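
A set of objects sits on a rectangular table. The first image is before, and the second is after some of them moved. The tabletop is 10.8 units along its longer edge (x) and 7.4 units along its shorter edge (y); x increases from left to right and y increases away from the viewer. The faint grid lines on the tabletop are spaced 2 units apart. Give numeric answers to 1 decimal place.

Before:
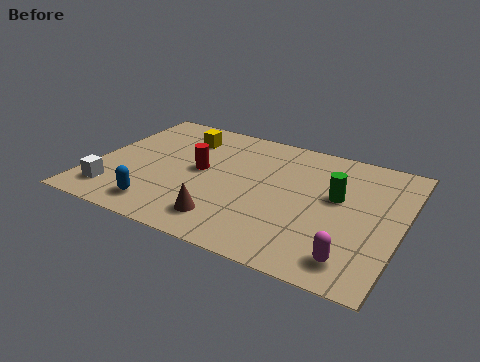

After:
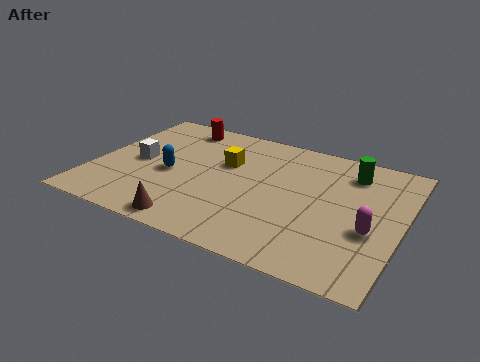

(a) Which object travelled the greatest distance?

the red cylinder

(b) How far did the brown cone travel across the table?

1.3

From (5.0, 1.4) to (3.9, 0.8), the brown cone covered √(1.1² + 0.6²) ≈ 1.3 units.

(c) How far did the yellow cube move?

2.0

The yellow cube moved from about (2.8, 5.7) to (4.5, 4.7), a distance of √(1.7² + 1.0²) ≈ 2.0.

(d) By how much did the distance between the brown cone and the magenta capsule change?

+1.9

The distance was about 4.4 in the first image and 6.3 in the second, so they moved 1.9 units further apart.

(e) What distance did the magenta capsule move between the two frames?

1.7

The magenta capsule moved from about (9.4, 1.2) to (9.8, 2.9), a distance of √(0.4² + 1.7²) ≈ 1.7.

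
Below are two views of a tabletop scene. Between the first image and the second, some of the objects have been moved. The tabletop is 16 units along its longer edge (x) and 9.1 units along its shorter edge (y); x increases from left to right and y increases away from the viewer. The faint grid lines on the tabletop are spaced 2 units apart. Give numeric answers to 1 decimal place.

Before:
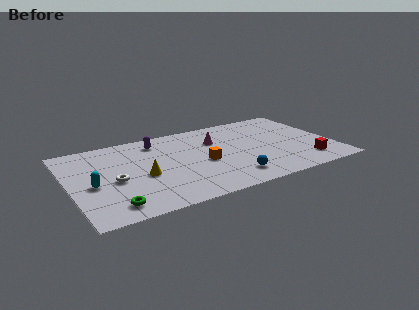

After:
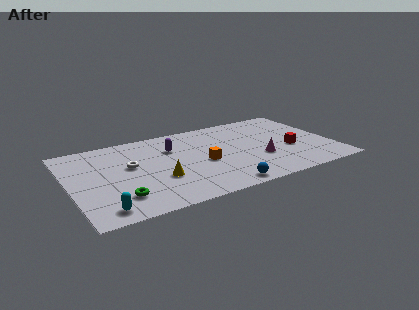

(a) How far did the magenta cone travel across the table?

3.9

The magenta cone was near (9.1, 6.3) before and (11.4, 3.2) after, so it travelled √(2.3² + 3.1²) ≈ 3.9 units.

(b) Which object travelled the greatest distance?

the magenta cone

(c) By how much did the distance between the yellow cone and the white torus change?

+0.9

Before: roughly 1.7 units apart; after: 2.6. That's 0.9 units further apart.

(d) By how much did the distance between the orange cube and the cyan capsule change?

+0.3

The distance was about 6.7 in the first image and 7.0 in the second, so they moved 0.3 units further apart.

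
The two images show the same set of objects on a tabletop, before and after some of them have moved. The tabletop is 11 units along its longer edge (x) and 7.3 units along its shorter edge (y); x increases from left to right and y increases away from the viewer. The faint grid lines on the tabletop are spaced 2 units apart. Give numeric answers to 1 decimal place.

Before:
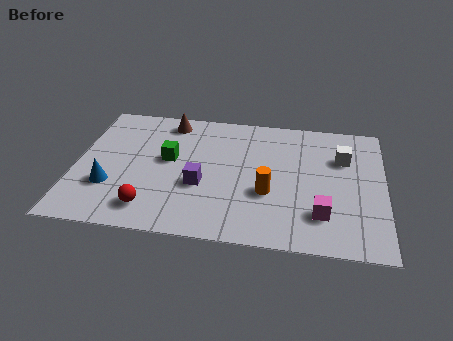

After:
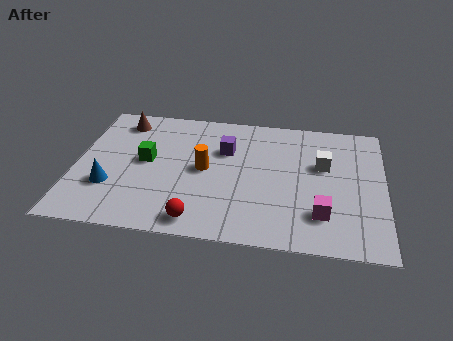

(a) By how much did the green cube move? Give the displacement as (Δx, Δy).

(-0.8, -0.2)

The green cube started near (3.3, 4.1) and ended near (2.5, 3.9).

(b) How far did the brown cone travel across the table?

1.7

From (3.2, 6.3) to (1.5, 6.1), the brown cone covered √(1.7² + 0.2²) ≈ 1.7 units.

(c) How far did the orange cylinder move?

2.5

The orange cylinder was near (6.9, 2.7) before and (4.6, 3.7) after, so it travelled √(2.3² + 1.0²) ≈ 2.5 units.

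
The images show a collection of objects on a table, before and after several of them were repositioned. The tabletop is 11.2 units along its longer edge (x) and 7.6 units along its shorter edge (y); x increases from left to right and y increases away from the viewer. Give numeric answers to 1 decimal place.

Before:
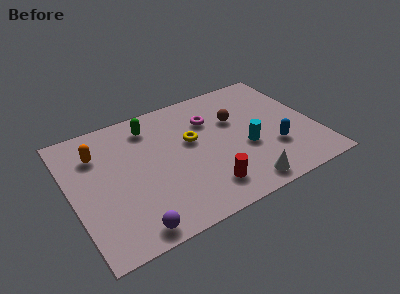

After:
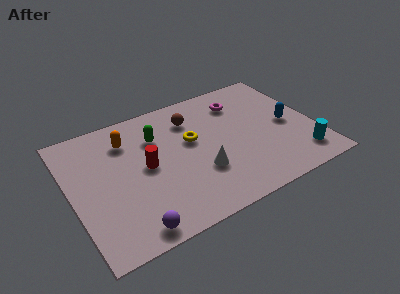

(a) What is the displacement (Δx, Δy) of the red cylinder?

(-2.4, 2.4)

From the two frames, the red cylinder sits at roughly (5.8, 1.5) before and (3.4, 3.9) after.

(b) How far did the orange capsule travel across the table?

1.4

The orange capsule moved from about (1.4, 5.6) to (2.8, 5.8), a distance of √(1.4² + 0.2²) ≈ 1.4.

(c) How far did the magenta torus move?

1.6

The magenta torus was near (6.6, 5.4) before and (8.1, 5.9) after, so it travelled √(1.5² + 0.5²) ≈ 1.6 units.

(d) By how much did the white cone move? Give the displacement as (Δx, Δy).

(-1.7, 1.6)

From the two frames, the white cone sits at roughly (7.4, 0.9) before and (5.7, 2.5) after.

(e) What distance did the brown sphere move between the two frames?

2.1

The brown sphere was near (7.7, 4.9) before and (5.8, 5.8) after, so it travelled √(1.9² + 0.9²) ≈ 2.1 units.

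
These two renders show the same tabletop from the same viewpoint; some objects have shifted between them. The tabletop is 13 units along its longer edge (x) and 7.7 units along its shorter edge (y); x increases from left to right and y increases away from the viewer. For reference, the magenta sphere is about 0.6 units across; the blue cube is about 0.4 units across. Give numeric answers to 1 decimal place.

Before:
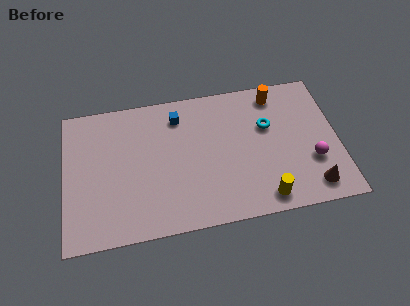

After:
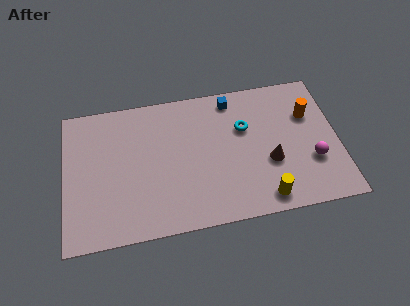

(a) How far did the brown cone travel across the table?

2.5

The brown cone moved from about (11.6, 1.2) to (9.7, 2.9), a distance of √(1.9² + 1.7²) ≈ 2.5.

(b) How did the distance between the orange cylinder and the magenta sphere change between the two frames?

-1.7

The distance was about 4.3 in the first image and 2.6 in the second, so they moved 1.7 units closer together.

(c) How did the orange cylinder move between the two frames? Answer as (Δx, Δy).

(1.5, -1.4)

From the two frames, the orange cylinder sits at roughly (10.2, 6.6) before and (11.7, 5.2) after.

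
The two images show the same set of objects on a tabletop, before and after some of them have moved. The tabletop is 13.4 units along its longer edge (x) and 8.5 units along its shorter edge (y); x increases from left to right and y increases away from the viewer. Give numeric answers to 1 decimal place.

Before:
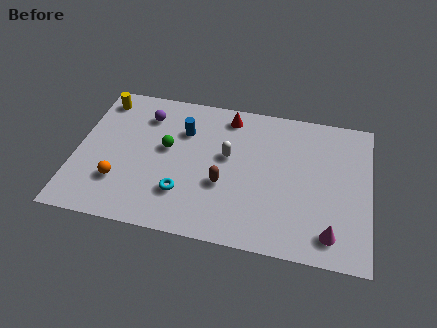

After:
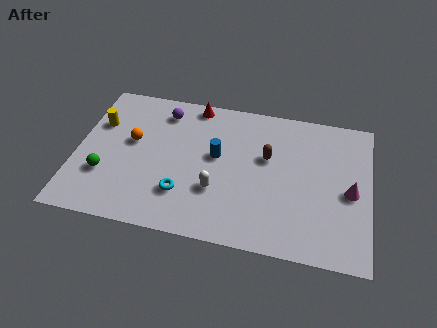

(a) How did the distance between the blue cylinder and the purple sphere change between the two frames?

+1.5

The distance was about 1.9 in the first image and 3.4 in the second, so they moved 1.5 units further apart.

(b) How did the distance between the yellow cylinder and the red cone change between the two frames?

-1.2

Before: roughly 5.9 units apart; after: 4.7. That's 1.2 units closer together.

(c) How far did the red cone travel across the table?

1.6

The red cone moved from about (6.8, 7.3) to (5.2, 7.7), a distance of √(1.6² + 0.4²) ≈ 1.6.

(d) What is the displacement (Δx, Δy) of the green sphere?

(-2.7, -2.1)

The green sphere was at about (4.1, 4.8) and moved to about (1.4, 2.7).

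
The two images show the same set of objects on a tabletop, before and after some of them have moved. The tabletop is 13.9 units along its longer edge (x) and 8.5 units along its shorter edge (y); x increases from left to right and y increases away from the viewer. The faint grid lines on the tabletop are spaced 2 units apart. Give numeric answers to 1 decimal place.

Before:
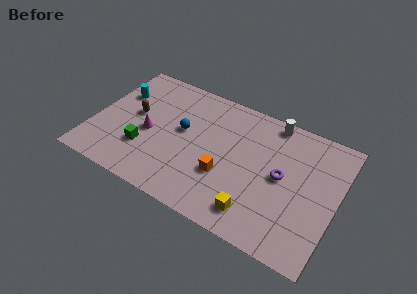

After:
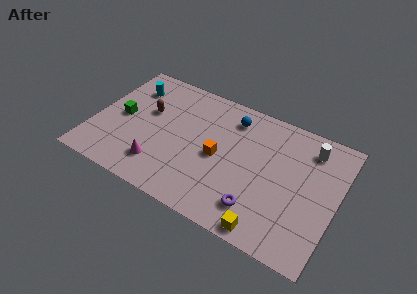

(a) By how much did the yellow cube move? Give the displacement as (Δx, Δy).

(0.8, -0.7)

The yellow cube started near (9.7, 1.5) and ended near (10.5, 0.8).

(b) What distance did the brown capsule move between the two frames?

0.9

From (2.2, 4.7) to (2.9, 5.2), the brown capsule covered √(0.7² + 0.5²) ≈ 0.9 units.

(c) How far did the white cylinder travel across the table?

2.4

The white cylinder moved from about (9.8, 7.7) to (12.1, 6.9), a distance of √(2.3² + 0.8²) ≈ 2.4.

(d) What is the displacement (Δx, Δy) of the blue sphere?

(2.6, 2.1)

The blue sphere started near (5.0, 4.8) and ended near (7.6, 6.9).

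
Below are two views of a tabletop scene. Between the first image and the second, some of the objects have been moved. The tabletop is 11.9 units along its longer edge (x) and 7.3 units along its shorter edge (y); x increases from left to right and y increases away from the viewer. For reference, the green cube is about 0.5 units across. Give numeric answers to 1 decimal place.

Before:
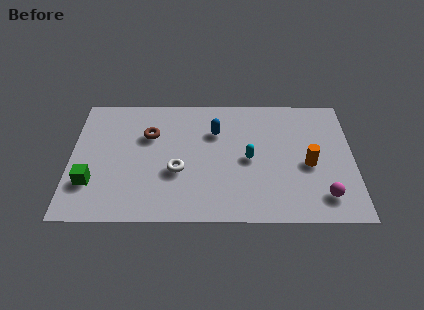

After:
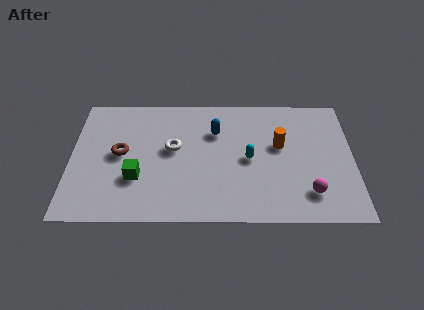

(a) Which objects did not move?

the blue capsule and the cyan capsule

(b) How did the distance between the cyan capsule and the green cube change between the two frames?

-1.9

They were about 6.7 units apart before and 4.8 after — 1.9 units closer together.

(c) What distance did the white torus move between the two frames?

1.3

The white torus was near (4.5, 2.8) before and (4.3, 4.1) after, so it travelled √(0.2² + 1.3²) ≈ 1.3 units.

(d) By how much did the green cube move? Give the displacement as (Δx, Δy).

(1.9, 0.3)

From the two frames, the green cube sits at roughly (0.9, 2.1) before and (2.8, 2.4) after.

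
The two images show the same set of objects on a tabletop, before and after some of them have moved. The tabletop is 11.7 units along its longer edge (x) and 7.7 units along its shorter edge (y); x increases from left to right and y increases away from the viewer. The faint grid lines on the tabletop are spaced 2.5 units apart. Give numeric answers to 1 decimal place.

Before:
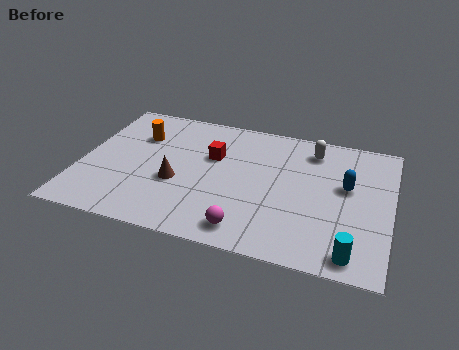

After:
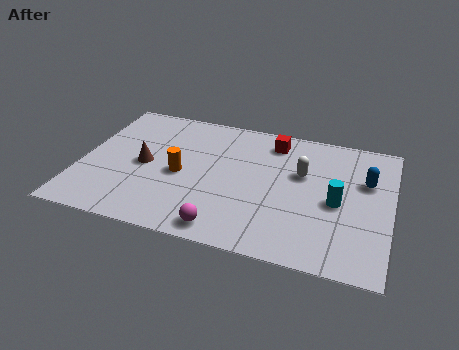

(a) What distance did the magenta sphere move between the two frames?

0.8

The magenta sphere was near (6.5, 1.1) before and (5.7, 0.9) after, so it travelled √(0.8² + 0.2²) ≈ 0.8 units.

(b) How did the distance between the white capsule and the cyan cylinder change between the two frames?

-3.8

The distance was about 5.7 in the first image and 1.9 in the second, so they moved 3.8 units closer together.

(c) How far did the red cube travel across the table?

2.7

From (4.9, 4.9) to (7.1, 6.4), the red cube covered √(2.2² + 1.5²) ≈ 2.7 units.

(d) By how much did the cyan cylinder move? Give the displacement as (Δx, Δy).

(-0.7, 2.6)

From the two frames, the cyan cylinder sits at roughly (10.4, 0.9) before and (9.7, 3.5) after.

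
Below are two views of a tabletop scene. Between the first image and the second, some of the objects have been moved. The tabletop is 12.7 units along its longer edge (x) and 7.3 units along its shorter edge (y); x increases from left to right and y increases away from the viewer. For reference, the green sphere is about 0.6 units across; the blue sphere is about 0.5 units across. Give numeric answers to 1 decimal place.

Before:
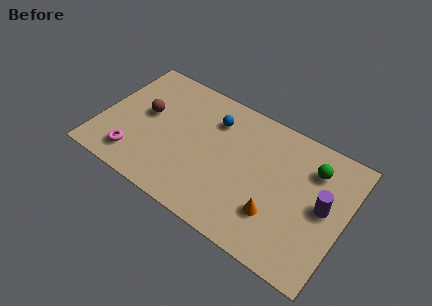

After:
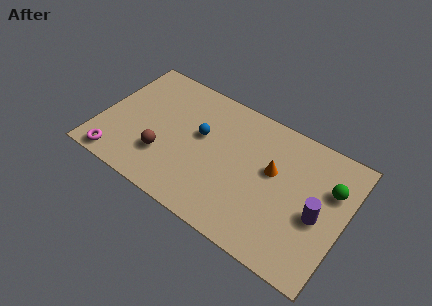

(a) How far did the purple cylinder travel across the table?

0.6

The purple cylinder was near (11.6, 3.8) before and (11.4, 3.2) after, so it travelled √(0.2² + 0.6²) ≈ 0.6 units.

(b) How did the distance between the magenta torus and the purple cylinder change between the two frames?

+0.6

They were about 9.8 units apart before and 10.4 after — 0.6 units further apart.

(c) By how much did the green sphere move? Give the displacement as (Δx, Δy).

(1.0, -0.6)

From the two frames, the green sphere sits at roughly (10.8, 5.5) before and (11.8, 4.9) after.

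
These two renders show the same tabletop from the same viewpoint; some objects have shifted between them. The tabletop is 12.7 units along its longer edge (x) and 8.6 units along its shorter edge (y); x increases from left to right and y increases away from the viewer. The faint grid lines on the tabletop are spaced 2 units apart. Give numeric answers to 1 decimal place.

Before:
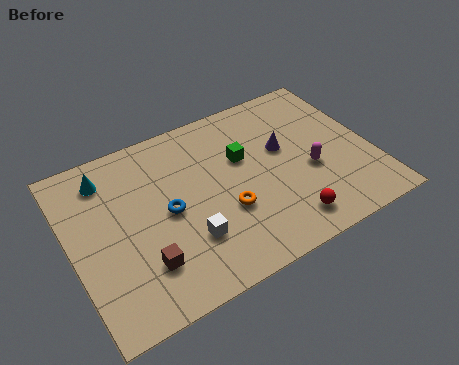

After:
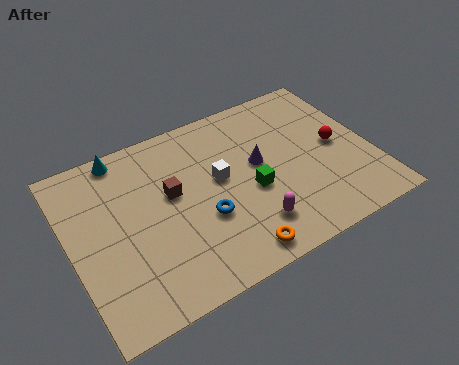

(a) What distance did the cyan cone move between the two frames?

1.1

The cyan cone was near (1.8, 7.0) before and (2.6, 7.8) after, so it travelled √(0.8² + 0.8²) ≈ 1.1 units.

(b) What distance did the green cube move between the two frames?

1.8

The green cube was near (7.4, 5.4) before and (7.5, 3.6) after, so it travelled √(0.1² + 1.8²) ≈ 1.8 units.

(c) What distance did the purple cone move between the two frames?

1.1

The purple cone was near (9.1, 5.1) before and (8.0, 4.8) after, so it travelled √(1.1² + 0.3²) ≈ 1.1 units.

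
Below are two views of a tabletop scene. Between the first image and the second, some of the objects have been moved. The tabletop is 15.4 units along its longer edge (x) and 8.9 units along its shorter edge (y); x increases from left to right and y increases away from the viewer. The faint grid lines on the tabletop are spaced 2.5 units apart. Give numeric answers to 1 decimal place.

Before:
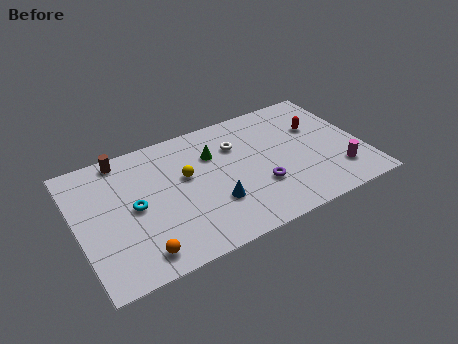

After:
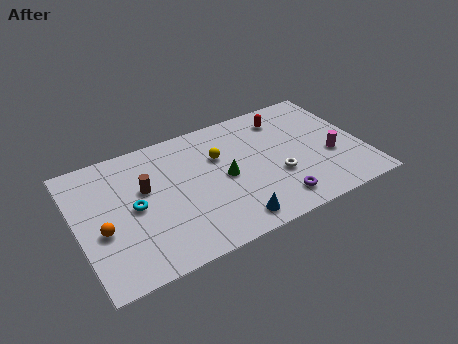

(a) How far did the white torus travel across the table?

3.6

The white torus was near (8.8, 6.3) before and (10.6, 3.2) after, so it travelled √(1.8² + 3.1²) ≈ 3.6 units.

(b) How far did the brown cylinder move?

2.8

The brown cylinder was near (2.8, 8.0) before and (3.7, 5.4) after, so it travelled √(0.9² + 2.6²) ≈ 2.8 units.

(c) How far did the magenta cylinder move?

1.3

From (13.8, 2.1) to (13.6, 3.4), the magenta cylinder covered √(0.2² + 1.3²) ≈ 1.3 units.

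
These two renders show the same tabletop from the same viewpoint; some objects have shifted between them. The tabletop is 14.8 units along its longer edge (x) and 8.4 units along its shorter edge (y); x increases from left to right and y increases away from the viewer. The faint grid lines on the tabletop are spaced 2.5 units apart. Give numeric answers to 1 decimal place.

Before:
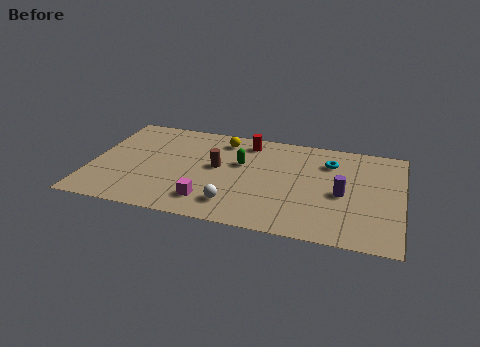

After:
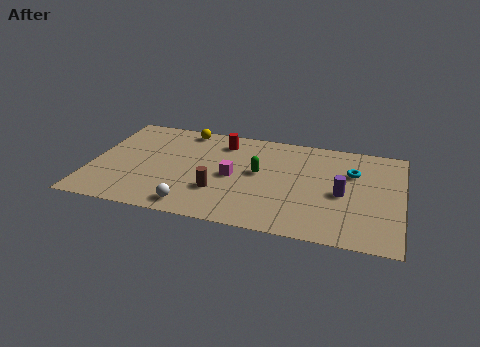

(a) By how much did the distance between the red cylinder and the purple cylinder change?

+0.9

They were about 5.7 units apart before and 6.6 after — 0.9 units further apart.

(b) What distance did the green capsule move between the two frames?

1.1

From (7.1, 5.2) to (8.0, 4.6), the green capsule covered √(0.9² + 0.6²) ≈ 1.1 units.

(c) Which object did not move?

the purple cylinder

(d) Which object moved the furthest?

the magenta cube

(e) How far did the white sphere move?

2.0

The white sphere was near (7.0, 1.7) before and (5.1, 1.1) after, so it travelled √(1.9² + 0.6²) ≈ 2.0 units.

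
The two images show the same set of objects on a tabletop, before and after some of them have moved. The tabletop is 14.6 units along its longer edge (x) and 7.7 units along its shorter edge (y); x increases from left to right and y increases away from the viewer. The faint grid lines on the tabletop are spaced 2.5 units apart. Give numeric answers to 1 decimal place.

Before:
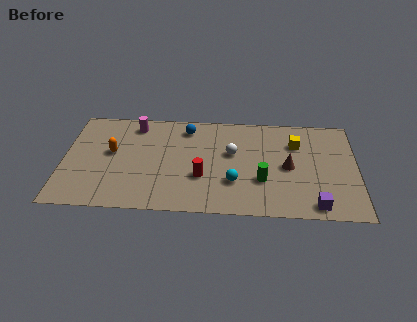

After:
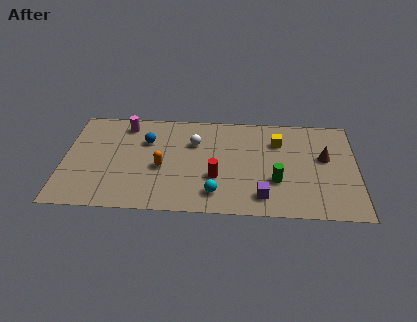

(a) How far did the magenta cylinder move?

0.5

The magenta cylinder moved from about (3.5, 6.5) to (3.0, 6.5), a distance of √(0.5² + 0.0²) ≈ 0.5.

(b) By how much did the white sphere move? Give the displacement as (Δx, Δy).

(-1.9, 0.7)

The white sphere started near (8.4, 4.6) and ended near (6.5, 5.3).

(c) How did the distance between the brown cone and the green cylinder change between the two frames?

+1.4

They were about 1.7 units apart before and 3.1 after — 1.4 units further apart.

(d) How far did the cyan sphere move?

1.3

The cyan sphere moved from about (8.5, 2.4) to (7.6, 1.5), a distance of √(0.9² + 0.9²) ≈ 1.3.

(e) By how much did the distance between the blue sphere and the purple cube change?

-1.4

They were about 8.4 units apart before and 7.0 after — 1.4 units closer together.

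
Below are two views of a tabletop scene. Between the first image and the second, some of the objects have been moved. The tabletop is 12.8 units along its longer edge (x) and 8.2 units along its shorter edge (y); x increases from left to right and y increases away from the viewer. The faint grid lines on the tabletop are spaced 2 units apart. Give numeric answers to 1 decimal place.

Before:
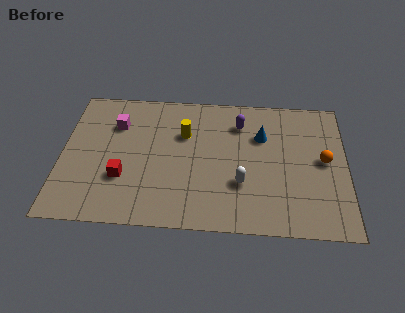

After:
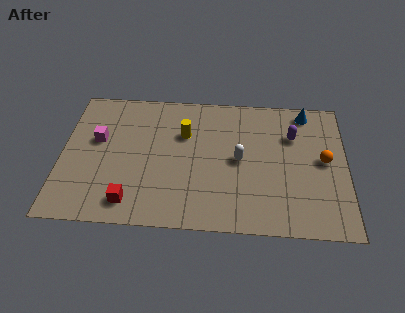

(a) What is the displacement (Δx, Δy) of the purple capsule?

(2.4, -0.6)

The purple capsule was at about (8.0, 6.3) and moved to about (10.4, 5.7).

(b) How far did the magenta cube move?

1.3

From (2.4, 5.9) to (1.6, 4.9), the magenta cube covered √(0.8² + 1.0²) ≈ 1.3 units.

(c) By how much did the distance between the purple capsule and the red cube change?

+2.1

Before: roughly 6.3 units apart; after: 8.4. That's 2.1 units further apart.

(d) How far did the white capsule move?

1.4

The white capsule was near (8.1, 2.7) before and (8.0, 4.1) after, so it travelled √(0.1² + 1.4²) ≈ 1.4 units.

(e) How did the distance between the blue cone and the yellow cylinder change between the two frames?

+2.3

The distance was about 3.5 in the first image and 5.8 in the second, so they moved 2.3 units further apart.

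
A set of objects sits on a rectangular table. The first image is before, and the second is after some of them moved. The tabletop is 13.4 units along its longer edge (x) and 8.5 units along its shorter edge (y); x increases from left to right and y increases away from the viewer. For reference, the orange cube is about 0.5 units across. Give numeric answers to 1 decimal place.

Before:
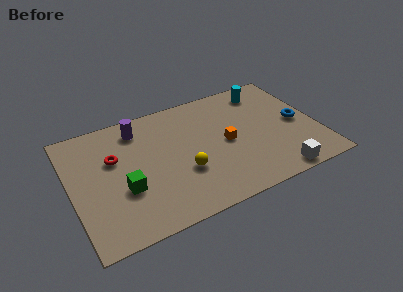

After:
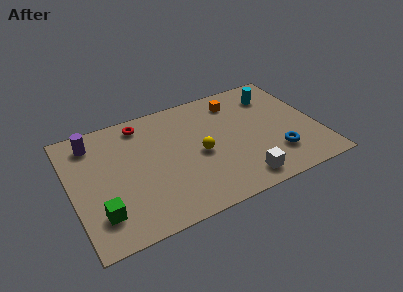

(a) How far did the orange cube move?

2.9

The orange cube was near (8.4, 4.1) before and (9.3, 6.9) after, so it travelled √(0.9² + 2.8²) ≈ 2.9 units.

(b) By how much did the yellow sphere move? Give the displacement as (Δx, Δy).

(1.0, 0.9)

The yellow sphere started near (5.9, 3.0) and ended near (6.9, 3.9).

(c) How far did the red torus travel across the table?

2.5

The red torus moved from about (2.4, 5.4) to (4.1, 7.3), a distance of √(1.7² + 1.9²) ≈ 2.5.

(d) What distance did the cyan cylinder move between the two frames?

0.6

From (11.0, 7.1) to (11.4, 6.6), the cyan cylinder covered √(0.4² + 0.5²) ≈ 0.6 units.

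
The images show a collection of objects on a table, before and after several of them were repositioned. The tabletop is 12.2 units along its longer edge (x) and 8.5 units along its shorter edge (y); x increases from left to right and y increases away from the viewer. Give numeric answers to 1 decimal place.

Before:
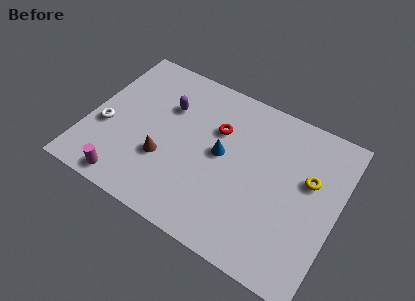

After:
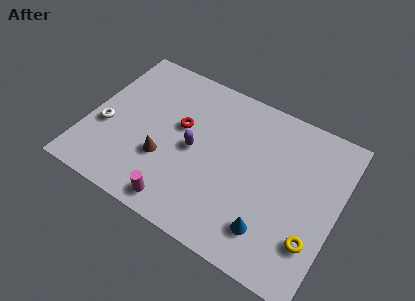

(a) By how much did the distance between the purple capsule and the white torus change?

+0.7

Before: roughly 3.7 units apart; after: 4.4. That's 0.7 units further apart.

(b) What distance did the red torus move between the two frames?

1.8

From (6.1, 5.7) to (4.4, 5.0), the red torus covered √(1.7² + 0.7²) ≈ 1.8 units.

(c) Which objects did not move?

the brown cone and the white torus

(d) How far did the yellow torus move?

3.0

The yellow torus was near (10.7, 5.2) before and (11.3, 2.3) after, so it travelled √(0.6² + 2.9²) ≈ 3.0 units.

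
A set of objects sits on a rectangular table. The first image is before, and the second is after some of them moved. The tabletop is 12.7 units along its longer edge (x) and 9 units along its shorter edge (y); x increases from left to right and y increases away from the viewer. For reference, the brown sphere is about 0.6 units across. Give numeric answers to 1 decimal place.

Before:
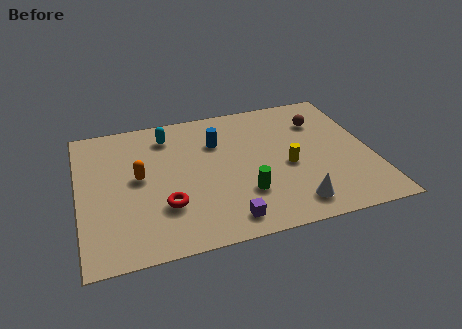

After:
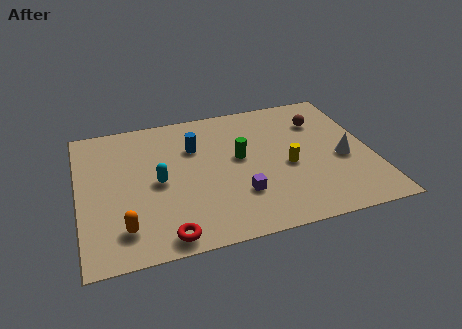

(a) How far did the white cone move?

3.4

The white cone moved from about (9.0, 1.4) to (11.4, 3.8), a distance of √(2.4² + 2.4²) ≈ 3.4.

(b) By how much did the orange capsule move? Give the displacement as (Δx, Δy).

(-0.8, -3.0)

From the two frames, the orange capsule sits at roughly (2.6, 4.8) before and (1.8, 1.8) after.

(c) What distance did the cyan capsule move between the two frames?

3.1

The cyan capsule moved from about (4.0, 7.3) to (3.4, 4.3), a distance of √(0.6² + 3.0²) ≈ 3.1.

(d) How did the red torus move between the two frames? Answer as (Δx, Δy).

(-0.1, -1.8)

From the two frames, the red torus sits at roughly (3.6, 2.7) before and (3.5, 0.9) after.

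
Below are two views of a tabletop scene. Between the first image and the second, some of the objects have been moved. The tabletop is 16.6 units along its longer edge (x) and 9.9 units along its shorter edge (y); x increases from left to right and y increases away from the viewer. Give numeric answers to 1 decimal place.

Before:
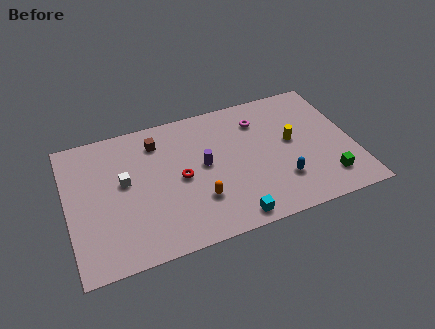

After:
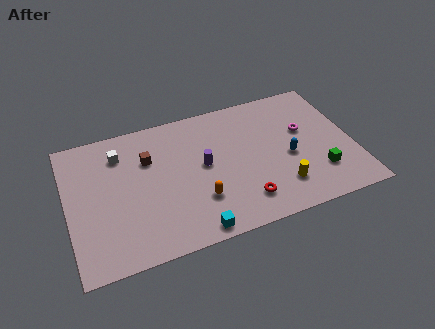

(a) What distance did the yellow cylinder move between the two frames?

3.3

The yellow cylinder moved from about (13.1, 5.4) to (12.1, 2.3), a distance of √(1.0² + 3.1²) ≈ 3.3.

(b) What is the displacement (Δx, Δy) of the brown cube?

(-0.6, -1.1)

From the two frames, the brown cube sits at roughly (5.4, 7.9) before and (4.8, 6.8) after.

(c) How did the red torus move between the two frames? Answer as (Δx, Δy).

(3.4, -2.8)

From the two frames, the red torus sits at roughly (6.5, 4.8) before and (9.9, 2.0) after.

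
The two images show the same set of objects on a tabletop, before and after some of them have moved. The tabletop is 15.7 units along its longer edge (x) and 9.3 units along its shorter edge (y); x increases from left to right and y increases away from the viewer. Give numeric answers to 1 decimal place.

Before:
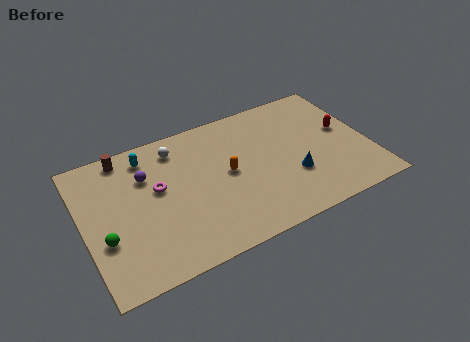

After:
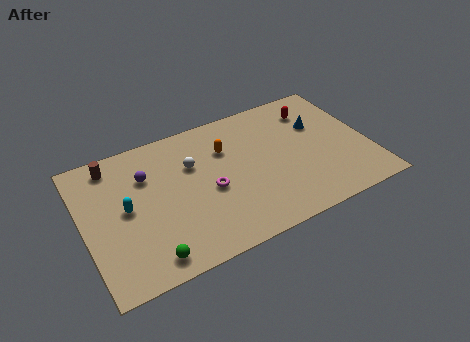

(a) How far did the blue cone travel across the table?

3.6

From (11.3, 3.1) to (13.2, 6.1), the blue cone covered √(1.9² + 3.0²) ≈ 3.6 units.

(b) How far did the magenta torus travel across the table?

3.0

The magenta torus was near (4.1, 5.4) before and (6.8, 4.1) after, so it travelled √(2.7² + 1.3²) ≈ 3.0 units.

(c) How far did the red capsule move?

2.5

The red capsule moved from about (14.5, 5.2) to (13.1, 7.3), a distance of √(1.4² + 2.1²) ≈ 2.5.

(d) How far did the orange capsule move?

1.7

The orange capsule was near (7.9, 4.8) before and (8.0, 6.5) after, so it travelled √(0.1² + 1.7²) ≈ 1.7 units.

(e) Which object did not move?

the purple sphere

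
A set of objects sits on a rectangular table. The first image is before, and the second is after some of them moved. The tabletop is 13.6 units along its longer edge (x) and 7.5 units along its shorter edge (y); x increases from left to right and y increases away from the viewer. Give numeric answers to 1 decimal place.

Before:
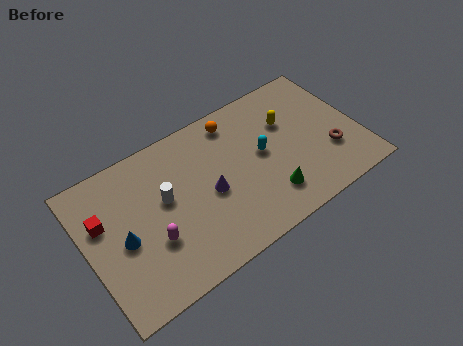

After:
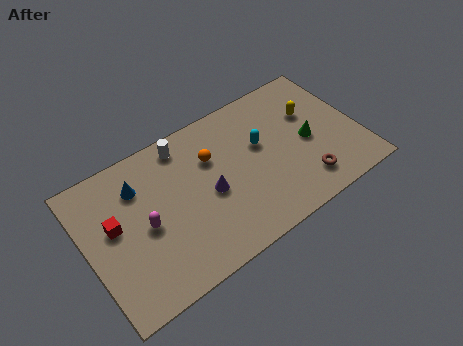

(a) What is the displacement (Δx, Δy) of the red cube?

(0.5, -0.5)

The red cube started near (0.9, 4.8) and ended near (1.4, 4.3).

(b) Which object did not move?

the purple cone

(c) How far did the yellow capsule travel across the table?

1.2

From (10.3, 5.0) to (11.5, 4.9), the yellow capsule covered √(1.2² + 0.1²) ≈ 1.2 units.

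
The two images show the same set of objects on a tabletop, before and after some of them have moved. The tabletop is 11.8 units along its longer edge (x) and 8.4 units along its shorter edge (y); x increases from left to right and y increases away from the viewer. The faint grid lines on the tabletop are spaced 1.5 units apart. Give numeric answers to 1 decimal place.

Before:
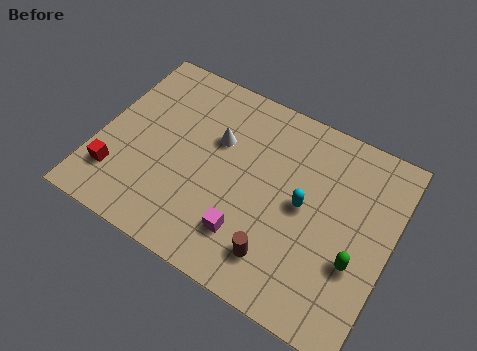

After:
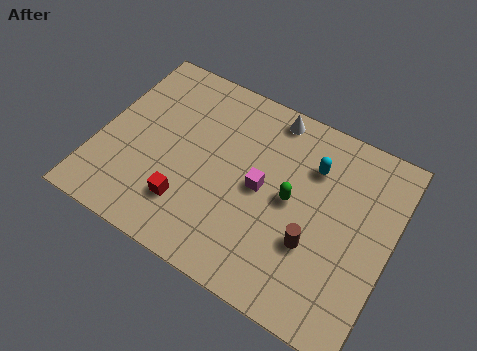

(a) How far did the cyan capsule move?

1.8

From (8.3, 4.3) to (8.4, 6.1), the cyan capsule covered √(0.1² + 1.8²) ≈ 1.8 units.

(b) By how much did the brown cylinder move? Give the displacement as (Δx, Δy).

(1.2, 1.2)

The brown cylinder started near (7.7, 1.7) and ended near (8.9, 2.9).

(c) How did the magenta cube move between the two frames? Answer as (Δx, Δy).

(0.2, 2.2)

The magenta cube was at about (6.4, 2.0) and moved to about (6.6, 4.2).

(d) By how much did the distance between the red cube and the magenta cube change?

-2.0

Before: roughly 5.4 units apart; after: 3.4. That's 2.0 units closer together.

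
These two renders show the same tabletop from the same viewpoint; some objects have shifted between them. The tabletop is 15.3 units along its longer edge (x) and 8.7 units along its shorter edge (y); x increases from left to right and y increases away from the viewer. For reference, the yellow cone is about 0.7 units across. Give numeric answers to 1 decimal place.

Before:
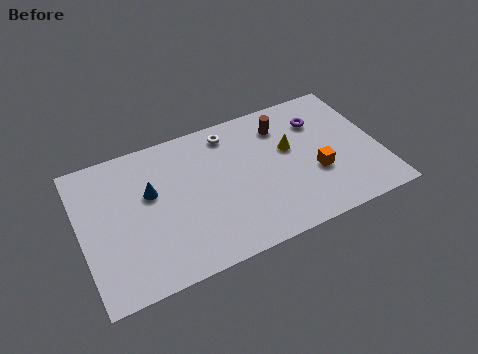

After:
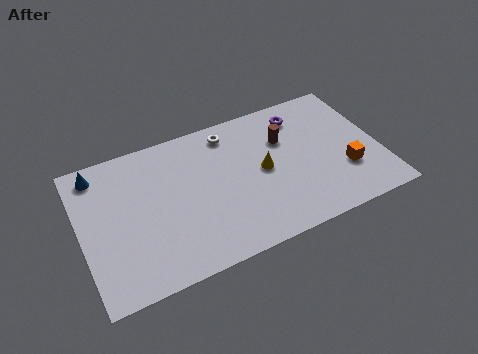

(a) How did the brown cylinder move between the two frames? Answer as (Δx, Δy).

(0.0, -0.9)

From the two frames, the brown cylinder sits at roughly (10.6, 6.8) before and (10.6, 5.9) after.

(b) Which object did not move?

the white torus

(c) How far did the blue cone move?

3.3

The blue cone moved from about (3.6, 5.3) to (1.1, 7.5), a distance of √(2.5² + 2.2²) ≈ 3.3.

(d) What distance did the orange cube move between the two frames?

1.6

The orange cube was near (11.9, 3.2) before and (13.4, 2.8) after, so it travelled √(1.5² + 0.4²) ≈ 1.6 units.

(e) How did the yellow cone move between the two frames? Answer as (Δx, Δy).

(-1.5, -0.8)

From the two frames, the yellow cone sits at roughly (10.8, 5.2) before and (9.3, 4.4) after.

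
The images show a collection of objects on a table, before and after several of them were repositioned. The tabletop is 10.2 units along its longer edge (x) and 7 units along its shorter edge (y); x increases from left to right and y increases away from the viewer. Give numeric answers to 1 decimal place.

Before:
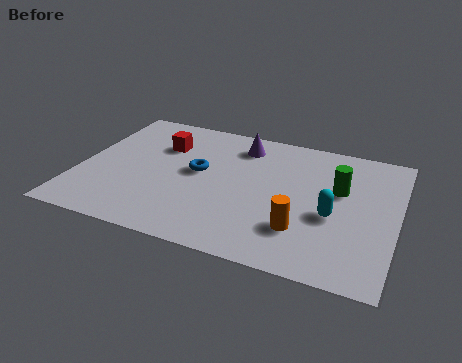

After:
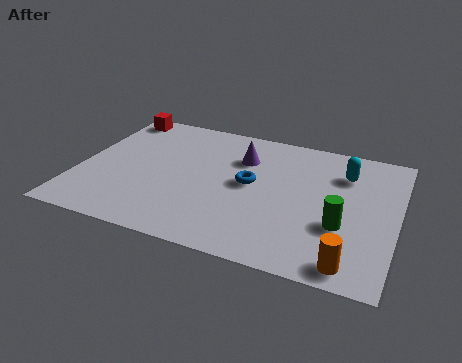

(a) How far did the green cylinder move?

1.8

From (8.3, 4.3) to (8.5, 2.5), the green cylinder covered √(0.2² + 1.8²) ≈ 1.8 units.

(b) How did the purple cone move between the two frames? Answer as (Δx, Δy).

(0.1, -0.7)

From the two frames, the purple cone sits at roughly (5.0, 5.7) before and (5.1, 5.0) after.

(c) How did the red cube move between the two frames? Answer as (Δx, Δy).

(-1.7, 1.3)

The red cube was at about (2.5, 4.9) and moved to about (0.8, 6.2).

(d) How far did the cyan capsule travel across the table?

2.3

The cyan capsule moved from about (8.2, 2.9) to (8.4, 5.2), a distance of √(0.2² + 2.3²) ≈ 2.3.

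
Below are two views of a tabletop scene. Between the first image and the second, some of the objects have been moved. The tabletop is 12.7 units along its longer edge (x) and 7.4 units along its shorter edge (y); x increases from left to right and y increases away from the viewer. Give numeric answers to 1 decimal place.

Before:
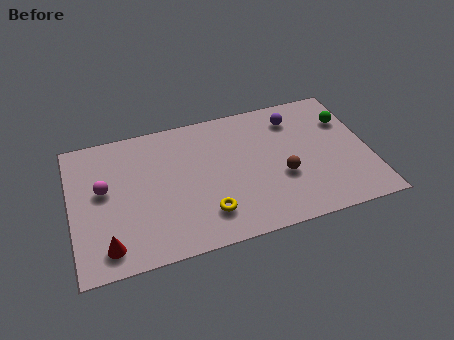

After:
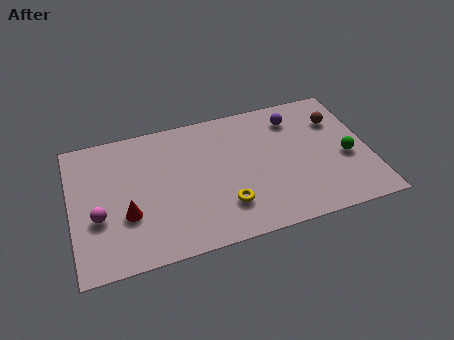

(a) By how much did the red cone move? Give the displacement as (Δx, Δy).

(0.9, 1.4)

The red cone started near (1.4, 1.2) and ended near (2.3, 2.6).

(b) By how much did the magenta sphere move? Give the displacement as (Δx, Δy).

(-0.3, -1.4)

From the two frames, the magenta sphere sits at roughly (1.4, 4.2) before and (1.1, 2.8) after.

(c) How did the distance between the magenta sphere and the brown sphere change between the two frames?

+3.1

The distance was about 7.6 in the first image and 10.7 in the second, so they moved 3.1 units further apart.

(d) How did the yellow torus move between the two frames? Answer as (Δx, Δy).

(0.8, 0.2)

The yellow torus was at about (5.6, 1.7) and moved to about (6.4, 1.9).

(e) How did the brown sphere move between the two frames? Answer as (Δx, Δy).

(2.6, 2.5)

From the two frames, the brown sphere sits at roughly (8.9, 2.8) before and (11.5, 5.3) after.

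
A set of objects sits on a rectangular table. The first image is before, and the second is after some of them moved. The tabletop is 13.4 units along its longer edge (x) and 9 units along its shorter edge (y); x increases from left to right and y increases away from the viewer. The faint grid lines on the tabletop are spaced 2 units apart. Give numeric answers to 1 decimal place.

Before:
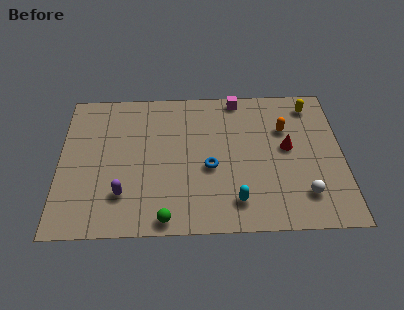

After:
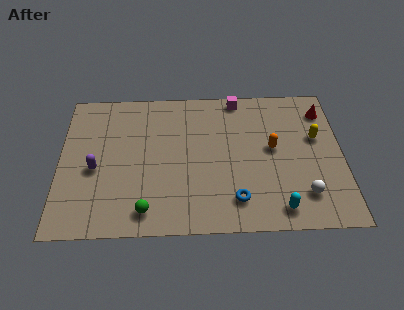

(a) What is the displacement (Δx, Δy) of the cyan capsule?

(2.0, -0.5)

From the two frames, the cyan capsule sits at roughly (8.3, 1.7) before and (10.3, 1.2) after.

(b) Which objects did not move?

the magenta cube and the white sphere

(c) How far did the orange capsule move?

1.3

The orange capsule moved from about (10.7, 6.1) to (10.1, 4.9), a distance of √(0.6² + 1.2²) ≈ 1.3.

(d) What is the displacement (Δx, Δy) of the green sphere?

(-0.9, 0.5)

The green sphere started near (5.0, 0.8) and ended near (4.1, 1.3).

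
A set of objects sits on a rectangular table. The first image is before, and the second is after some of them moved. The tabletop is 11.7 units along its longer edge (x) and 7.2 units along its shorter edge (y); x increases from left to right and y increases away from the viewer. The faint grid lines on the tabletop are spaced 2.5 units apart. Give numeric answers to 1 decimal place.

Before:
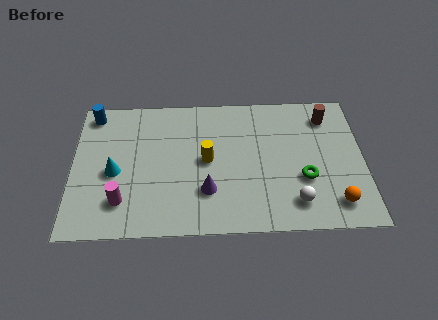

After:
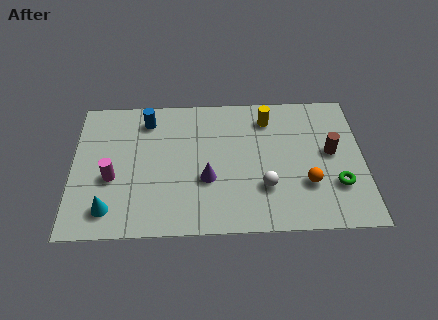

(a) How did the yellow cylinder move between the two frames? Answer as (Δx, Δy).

(2.5, 2.1)

The yellow cylinder was at about (5.4, 3.7) and moved to about (7.9, 5.8).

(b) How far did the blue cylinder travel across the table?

2.2

The blue cylinder was near (0.8, 6.3) before and (3.0, 5.9) after, so it travelled √(2.2² + 0.4²) ≈ 2.2 units.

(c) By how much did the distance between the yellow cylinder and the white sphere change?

-0.6

They were about 4.2 units apart before and 3.6 after — 0.6 units closer together.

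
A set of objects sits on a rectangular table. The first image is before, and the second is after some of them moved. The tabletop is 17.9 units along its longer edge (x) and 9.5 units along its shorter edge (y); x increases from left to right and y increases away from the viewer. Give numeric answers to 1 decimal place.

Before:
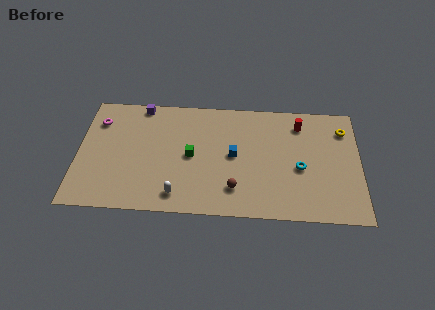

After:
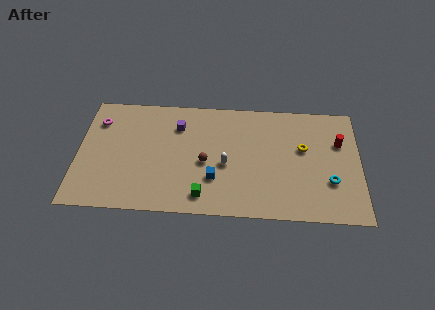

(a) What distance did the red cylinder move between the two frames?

2.9

The red cylinder moved from about (14.1, 7.7) to (16.6, 6.3), a distance of √(2.5² + 1.4²) ≈ 2.9.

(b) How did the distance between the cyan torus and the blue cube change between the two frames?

+3.0

Before: roughly 4.3 units apart; after: 7.3. That's 3.0 units further apart.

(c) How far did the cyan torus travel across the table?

2.1

The cyan torus was near (14.1, 4.1) before and (16.0, 3.1) after, so it travelled √(1.9² + 1.0²) ≈ 2.1 units.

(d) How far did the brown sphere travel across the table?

2.8

The brown sphere was near (10.0, 2.2) before and (8.1, 4.2) after, so it travelled √(1.9² + 2.0²) ≈ 2.8 units.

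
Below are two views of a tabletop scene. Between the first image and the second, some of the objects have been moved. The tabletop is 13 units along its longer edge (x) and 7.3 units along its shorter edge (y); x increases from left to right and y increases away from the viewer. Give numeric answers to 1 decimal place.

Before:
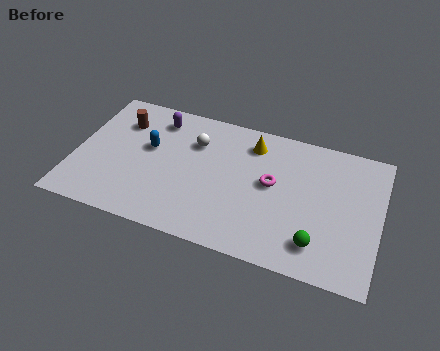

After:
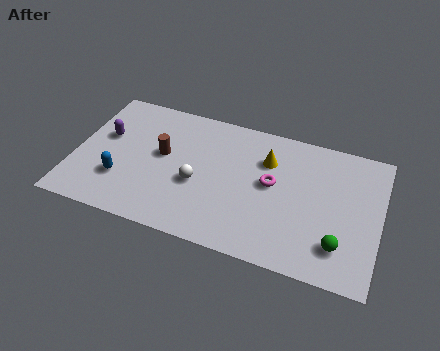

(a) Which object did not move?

the magenta torus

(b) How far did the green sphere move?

0.9

The green sphere moved from about (10.5, 1.5) to (11.4, 1.7), a distance of √(0.9² + 0.2²) ≈ 0.9.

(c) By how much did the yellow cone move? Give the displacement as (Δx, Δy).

(0.7, -0.7)

The yellow cone was at about (7.4, 5.9) and moved to about (8.1, 5.2).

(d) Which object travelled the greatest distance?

the purple capsule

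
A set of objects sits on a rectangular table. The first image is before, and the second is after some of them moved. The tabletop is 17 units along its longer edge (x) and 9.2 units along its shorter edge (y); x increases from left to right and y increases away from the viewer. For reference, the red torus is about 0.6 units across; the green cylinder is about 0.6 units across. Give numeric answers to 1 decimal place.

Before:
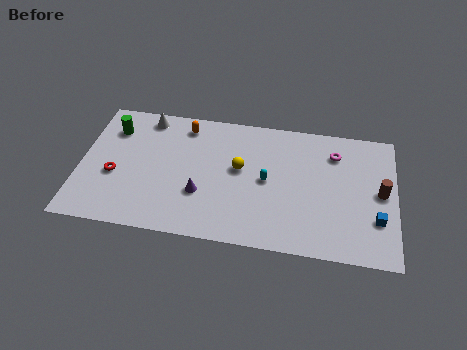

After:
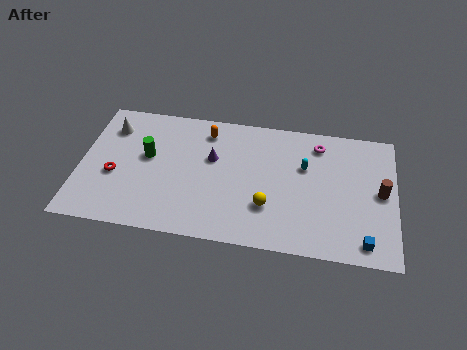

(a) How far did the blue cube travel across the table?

1.7

The blue cube was near (16.0, 2.8) before and (15.4, 1.2) after, so it travelled √(0.6² + 1.6²) ≈ 1.7 units.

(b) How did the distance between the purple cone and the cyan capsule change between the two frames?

+1.2

Before: roughly 3.8 units apart; after: 5.0. That's 1.2 units further apart.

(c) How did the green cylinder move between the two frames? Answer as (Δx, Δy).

(2.0, -1.7)

From the two frames, the green cylinder sits at roughly (1.6, 7.0) before and (3.6, 5.3) after.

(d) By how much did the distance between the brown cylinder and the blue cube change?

+1.7

The distance was about 1.9 in the first image and 3.6 in the second, so they moved 1.7 units further apart.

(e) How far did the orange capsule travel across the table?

1.2

From (5.5, 7.8) to (6.7, 7.6), the orange capsule covered √(1.2² + 0.2²) ≈ 1.2 units.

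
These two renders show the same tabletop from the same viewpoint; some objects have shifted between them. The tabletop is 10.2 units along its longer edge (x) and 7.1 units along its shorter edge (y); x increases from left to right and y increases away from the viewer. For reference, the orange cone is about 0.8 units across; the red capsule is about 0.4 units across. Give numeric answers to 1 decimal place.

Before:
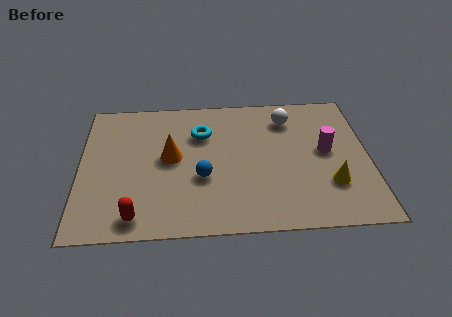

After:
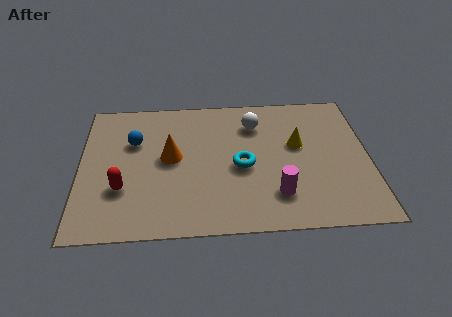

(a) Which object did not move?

the orange cone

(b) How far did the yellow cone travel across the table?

2.4

The yellow cone was near (8.8, 2.1) before and (7.7, 4.2) after, so it travelled √(1.1² + 2.1²) ≈ 2.4 units.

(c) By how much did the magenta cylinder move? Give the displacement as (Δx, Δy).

(-1.8, -2.1)

The magenta cylinder was at about (8.7, 3.8) and moved to about (6.9, 1.7).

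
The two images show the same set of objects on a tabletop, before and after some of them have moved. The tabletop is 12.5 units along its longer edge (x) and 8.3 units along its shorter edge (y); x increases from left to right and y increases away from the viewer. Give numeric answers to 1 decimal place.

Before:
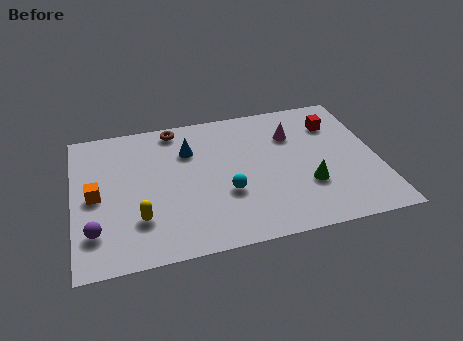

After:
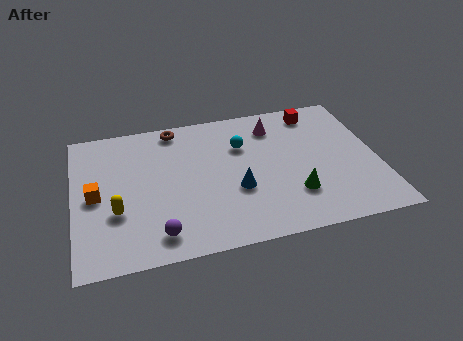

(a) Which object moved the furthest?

the blue cone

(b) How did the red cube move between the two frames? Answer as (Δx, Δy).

(-0.7, 0.9)

From the two frames, the red cube sits at roughly (10.9, 6.2) before and (10.2, 7.1) after.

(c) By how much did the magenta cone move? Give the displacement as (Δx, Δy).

(-0.7, 0.7)

From the two frames, the magenta cone sits at roughly (9.1, 5.9) before and (8.4, 6.6) after.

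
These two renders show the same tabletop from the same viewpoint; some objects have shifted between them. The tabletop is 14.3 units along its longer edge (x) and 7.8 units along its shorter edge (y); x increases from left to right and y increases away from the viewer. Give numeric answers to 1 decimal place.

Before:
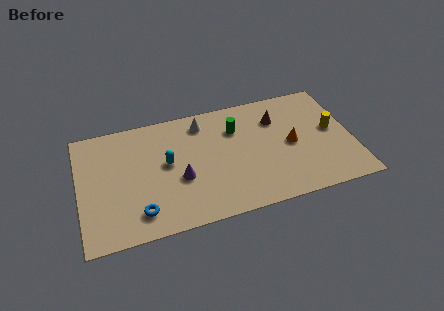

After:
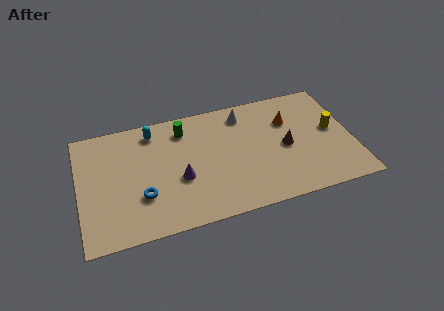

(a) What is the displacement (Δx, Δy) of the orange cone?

(0.0, 1.6)

From the two frames, the orange cone sits at roughly (11.1, 3.8) before and (11.1, 5.4) after.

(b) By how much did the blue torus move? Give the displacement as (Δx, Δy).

(0.2, 1.0)

From the two frames, the blue torus sits at roughly (3.0, 1.5) before and (3.2, 2.5) after.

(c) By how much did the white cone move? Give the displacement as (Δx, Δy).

(2.2, 0.0)

From the two frames, the white cone sits at roughly (6.6, 6.5) before and (8.8, 6.5) after.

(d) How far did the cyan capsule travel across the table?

2.4

From (4.6, 4.3) to (4.0, 6.6), the cyan capsule covered √(0.6² + 2.3²) ≈ 2.4 units.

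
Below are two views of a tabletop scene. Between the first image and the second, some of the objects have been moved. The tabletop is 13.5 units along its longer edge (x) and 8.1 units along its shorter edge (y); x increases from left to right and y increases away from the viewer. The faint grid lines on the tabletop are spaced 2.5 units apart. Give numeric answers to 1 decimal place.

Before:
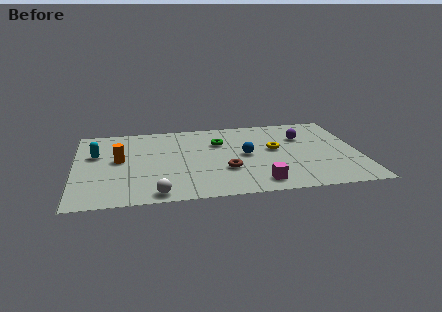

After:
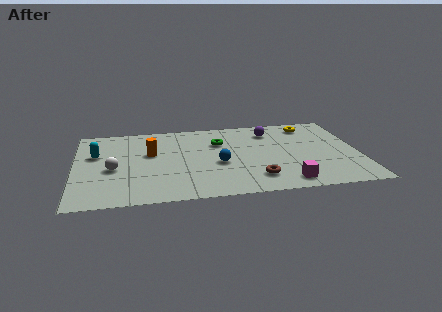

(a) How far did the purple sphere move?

1.7

The purple sphere moved from about (10.9, 5.6) to (9.4, 6.4), a distance of √(1.5² + 0.8²) ≈ 1.7.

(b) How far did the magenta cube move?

1.3

The magenta cube was near (8.6, 1.2) before and (9.9, 1.1) after, so it travelled √(1.3² + 0.1²) ≈ 1.3 units.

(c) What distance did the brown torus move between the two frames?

1.7

From (7.1, 2.7) to (8.5, 1.7), the brown torus covered √(1.4² + 1.0²) ≈ 1.7 units.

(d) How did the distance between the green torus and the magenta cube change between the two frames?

+0.7

Before: roughly 4.7 units apart; after: 5.4. That's 0.7 units further apart.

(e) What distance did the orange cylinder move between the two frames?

1.6

The orange cylinder was near (2.1, 4.4) before and (3.6, 4.9) after, so it travelled √(1.5² + 0.5²) ≈ 1.6 units.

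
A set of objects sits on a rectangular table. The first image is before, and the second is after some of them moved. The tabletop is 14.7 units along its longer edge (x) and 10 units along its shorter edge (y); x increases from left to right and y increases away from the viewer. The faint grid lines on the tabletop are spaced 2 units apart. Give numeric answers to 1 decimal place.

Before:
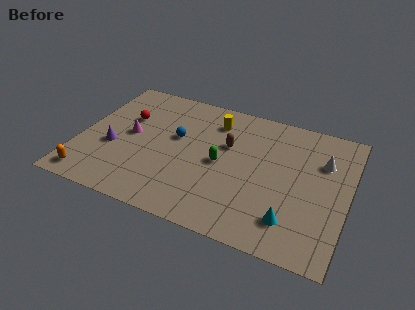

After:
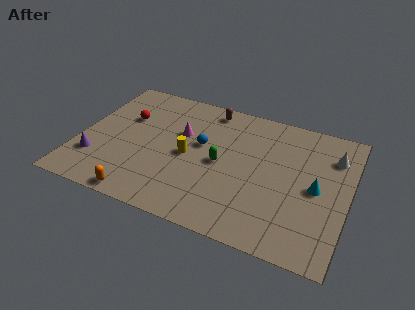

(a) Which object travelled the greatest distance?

the yellow cylinder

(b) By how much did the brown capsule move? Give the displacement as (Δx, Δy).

(-1.3, 2.5)

The brown capsule was at about (8.0, 6.3) and moved to about (6.7, 8.8).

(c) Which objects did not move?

the red sphere and the green capsule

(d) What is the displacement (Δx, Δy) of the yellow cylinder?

(-1.1, -3.2)

From the two frames, the yellow cylinder sits at roughly (7.1, 7.9) before and (6.0, 4.7) after.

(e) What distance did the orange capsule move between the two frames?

2.9

From (1.0, 1.2) to (3.9, 0.8), the orange capsule covered √(2.9² + 0.4²) ≈ 2.9 units.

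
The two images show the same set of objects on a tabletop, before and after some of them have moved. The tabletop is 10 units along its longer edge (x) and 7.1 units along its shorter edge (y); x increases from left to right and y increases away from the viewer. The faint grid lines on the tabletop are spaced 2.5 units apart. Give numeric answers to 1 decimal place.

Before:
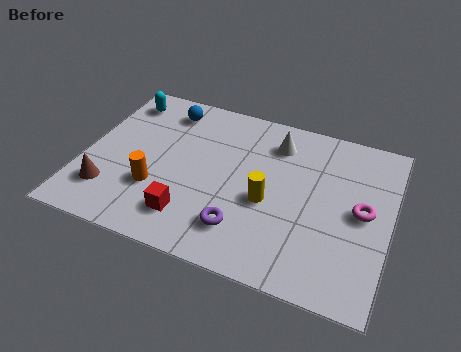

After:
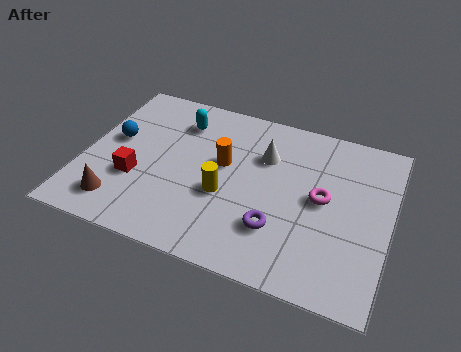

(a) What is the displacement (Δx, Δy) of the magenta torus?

(-1.3, 0.1)

The magenta torus started near (9.1, 3.6) and ended near (7.8, 3.7).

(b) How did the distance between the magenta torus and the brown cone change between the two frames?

-1.5

The distance was about 8.3 in the first image and 6.8 in the second, so they moved 1.5 units closer together.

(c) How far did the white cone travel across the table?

0.8

From (6.1, 5.6) to (5.8, 4.9), the white cone covered √(0.3² + 0.7²) ≈ 0.8 units.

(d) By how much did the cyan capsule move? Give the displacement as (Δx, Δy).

(2.0, -0.4)

From the two frames, the cyan capsule sits at roughly (0.9, 5.9) before and (2.9, 5.5) after.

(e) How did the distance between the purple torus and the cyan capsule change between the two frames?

-1.2

Before: roughly 6.2 units apart; after: 5.0. That's 1.2 units closer together.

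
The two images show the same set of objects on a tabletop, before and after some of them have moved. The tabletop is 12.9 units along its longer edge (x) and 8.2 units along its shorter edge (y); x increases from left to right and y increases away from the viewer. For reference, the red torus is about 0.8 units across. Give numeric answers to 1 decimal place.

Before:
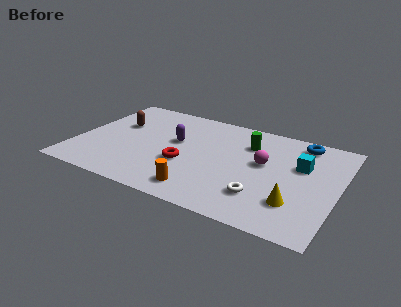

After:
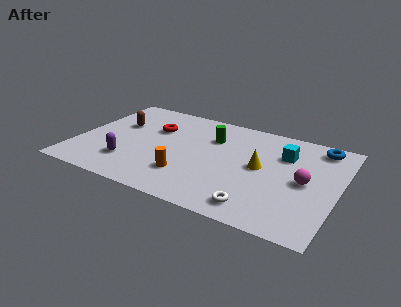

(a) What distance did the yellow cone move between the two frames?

2.8

The yellow cone was near (11.0, 2.2) before and (9.1, 4.3) after, so it travelled √(1.9² + 2.1²) ≈ 2.8 units.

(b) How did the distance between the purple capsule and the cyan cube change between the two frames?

+2.0

Before: roughly 6.2 units apart; after: 8.2. That's 2.0 units further apart.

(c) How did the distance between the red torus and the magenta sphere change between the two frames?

+3.8

The distance was about 4.0 in the first image and 7.8 in the second, so they moved 3.8 units further apart.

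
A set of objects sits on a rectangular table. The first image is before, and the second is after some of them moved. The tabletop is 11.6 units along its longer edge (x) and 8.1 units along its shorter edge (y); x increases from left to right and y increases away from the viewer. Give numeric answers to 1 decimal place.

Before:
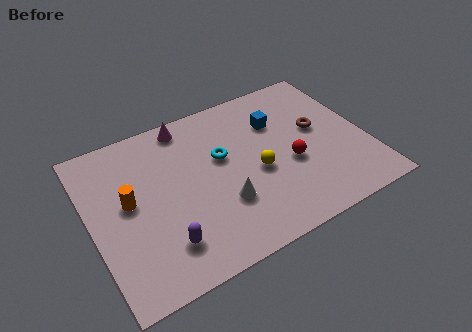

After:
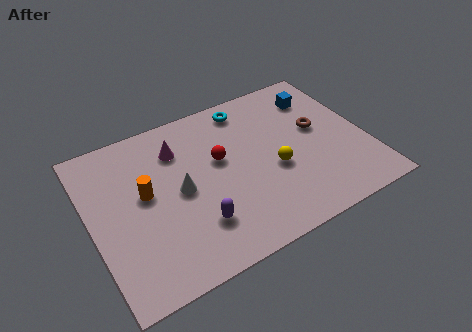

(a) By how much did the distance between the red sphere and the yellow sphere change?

+1.2

The distance was about 1.4 in the first image and 2.6 in the second, so they moved 1.2 units further apart.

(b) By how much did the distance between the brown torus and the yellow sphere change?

-0.5

Before: roughly 3.0 units apart; after: 2.5. That's 0.5 units closer together.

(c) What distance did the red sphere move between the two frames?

3.2

The red sphere moved from about (8.3, 3.3) to (5.5, 4.8), a distance of √(2.8² + 1.5²) ≈ 3.2.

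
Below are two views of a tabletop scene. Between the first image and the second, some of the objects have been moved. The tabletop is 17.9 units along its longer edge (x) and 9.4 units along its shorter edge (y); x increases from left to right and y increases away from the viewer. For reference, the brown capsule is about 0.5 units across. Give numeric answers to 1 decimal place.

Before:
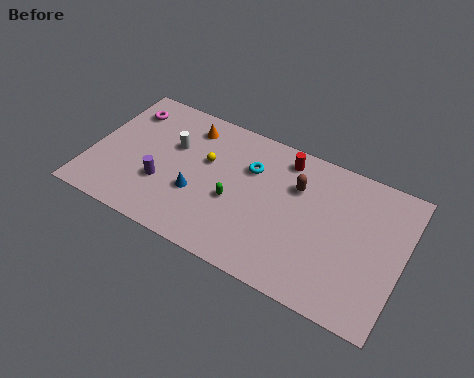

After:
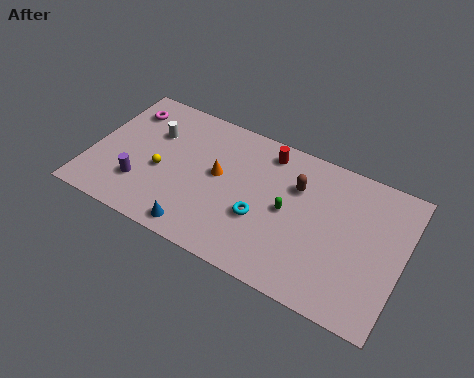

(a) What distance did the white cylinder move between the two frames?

1.3

The white cylinder was near (4.5, 6.0) before and (3.3, 6.4) after, so it travelled √(1.2² + 0.4²) ≈ 1.3 units.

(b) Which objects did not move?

the brown capsule and the magenta torus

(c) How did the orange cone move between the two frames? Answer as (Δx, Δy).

(2.1, -2.5)

The orange cone was at about (5.2, 7.7) and moved to about (7.3, 5.2).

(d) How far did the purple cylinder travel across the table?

1.3

The purple cylinder moved from about (4.3, 3.2) to (3.1, 2.6), a distance of √(1.2² + 0.6²) ≈ 1.3.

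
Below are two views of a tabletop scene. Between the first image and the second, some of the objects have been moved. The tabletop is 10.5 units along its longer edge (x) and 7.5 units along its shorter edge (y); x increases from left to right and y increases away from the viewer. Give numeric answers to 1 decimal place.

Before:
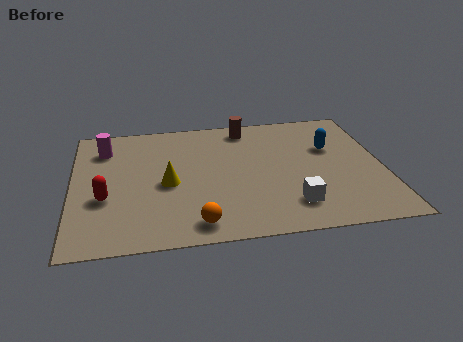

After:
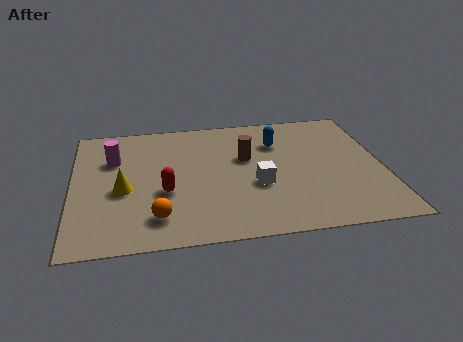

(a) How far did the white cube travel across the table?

1.7

The white cube was near (7.3, 1.6) before and (6.2, 2.9) after, so it travelled √(1.1² + 1.3²) ≈ 1.7 units.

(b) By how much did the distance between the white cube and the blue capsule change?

-0.9

They were about 3.5 units apart before and 2.6 after — 0.9 units closer together.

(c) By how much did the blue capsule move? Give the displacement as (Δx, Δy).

(-1.8, 0.6)

From the two frames, the blue capsule sits at roughly (8.8, 4.8) before and (7.0, 5.4) after.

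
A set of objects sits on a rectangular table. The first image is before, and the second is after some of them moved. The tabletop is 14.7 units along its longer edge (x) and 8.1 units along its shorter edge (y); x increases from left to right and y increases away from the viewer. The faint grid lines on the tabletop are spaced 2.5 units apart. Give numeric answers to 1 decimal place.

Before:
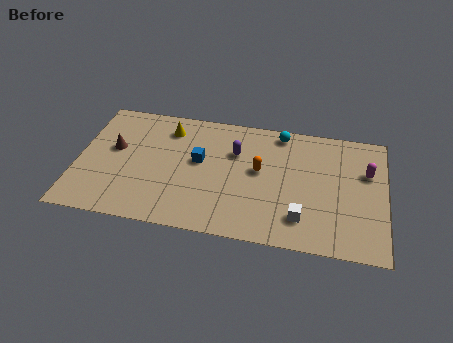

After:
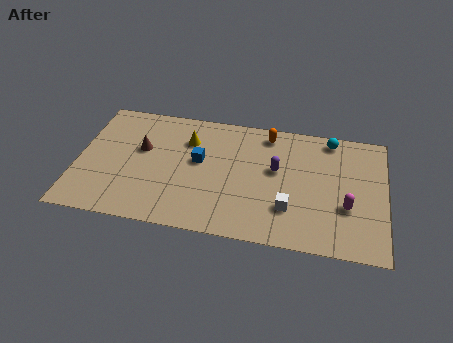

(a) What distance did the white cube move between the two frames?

0.8

The white cube moved from about (10.8, 1.8) to (10.2, 2.3), a distance of √(0.6² + 0.5²) ≈ 0.8.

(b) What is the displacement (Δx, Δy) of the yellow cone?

(1.0, -0.6)

The yellow cone was at about (4.2, 6.5) and moved to about (5.2, 5.9).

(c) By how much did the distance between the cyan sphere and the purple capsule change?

+0.8

Before: roughly 2.7 units apart; after: 3.5. That's 0.8 units further apart.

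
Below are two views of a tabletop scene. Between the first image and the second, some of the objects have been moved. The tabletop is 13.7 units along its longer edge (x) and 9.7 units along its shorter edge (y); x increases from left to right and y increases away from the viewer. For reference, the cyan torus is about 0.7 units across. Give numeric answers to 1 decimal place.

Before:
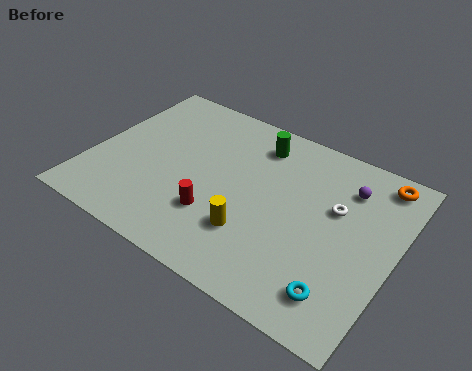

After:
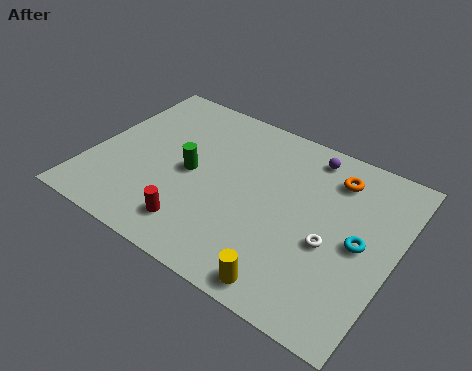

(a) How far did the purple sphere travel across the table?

2.1

From (11.2, 7.4) to (9.3, 8.4), the purple sphere covered √(1.9² + 1.0²) ≈ 2.1 units.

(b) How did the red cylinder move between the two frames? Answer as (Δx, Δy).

(-0.7, -1.1)

The red cylinder started near (6.0, 2.9) and ended near (5.3, 1.8).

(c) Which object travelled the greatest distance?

the green cylinder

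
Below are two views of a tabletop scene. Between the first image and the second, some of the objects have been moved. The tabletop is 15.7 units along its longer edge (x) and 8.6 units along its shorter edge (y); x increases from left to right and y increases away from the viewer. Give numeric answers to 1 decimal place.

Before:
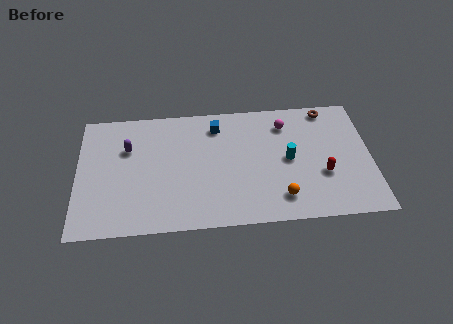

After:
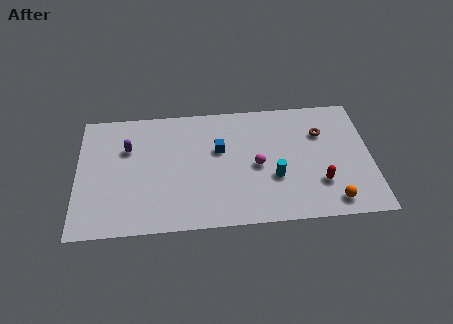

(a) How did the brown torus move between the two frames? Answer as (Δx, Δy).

(-0.4, -1.7)

The brown torus was at about (13.5, 7.7) and moved to about (13.1, 6.0).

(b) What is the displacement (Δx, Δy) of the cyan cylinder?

(-0.8, -1.2)

The cyan cylinder was at about (11.3, 4.3) and moved to about (10.5, 3.1).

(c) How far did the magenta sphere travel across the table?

3.2

The magenta sphere was near (11.2, 6.8) before and (9.6, 4.0) after, so it travelled √(1.6² + 2.8²) ≈ 3.2 units.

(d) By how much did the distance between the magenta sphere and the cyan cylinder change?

-1.2

The distance was about 2.5 in the first image and 1.3 in the second, so they moved 1.2 units closer together.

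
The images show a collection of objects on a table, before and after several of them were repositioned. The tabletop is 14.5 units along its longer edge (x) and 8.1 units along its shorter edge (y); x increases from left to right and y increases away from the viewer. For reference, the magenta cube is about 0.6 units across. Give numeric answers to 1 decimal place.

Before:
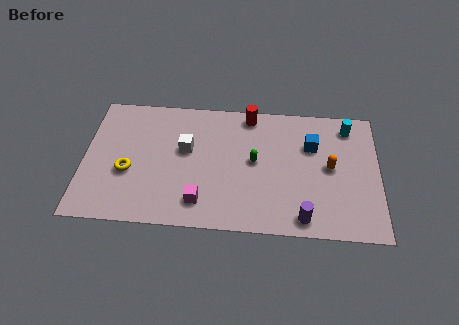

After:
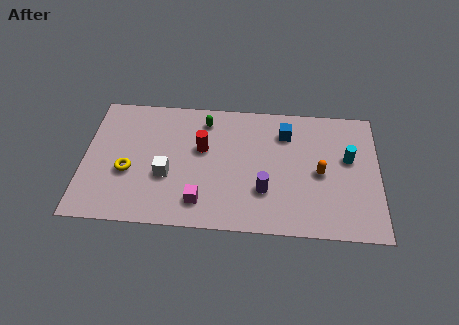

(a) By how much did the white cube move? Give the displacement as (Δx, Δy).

(-0.9, -1.7)

From the two frames, the white cube sits at roughly (5.0, 4.8) before and (4.1, 3.1) after.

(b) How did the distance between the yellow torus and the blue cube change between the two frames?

-1.0

They were about 9.3 units apart before and 8.3 after — 1.0 units closer together.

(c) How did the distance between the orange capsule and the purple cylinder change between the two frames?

-0.5

The distance was about 3.5 in the first image and 3.0 in the second, so they moved 0.5 units closer together.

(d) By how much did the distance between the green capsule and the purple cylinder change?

+1.1

Before: roughly 4.1 units apart; after: 5.2. That's 1.1 units further apart.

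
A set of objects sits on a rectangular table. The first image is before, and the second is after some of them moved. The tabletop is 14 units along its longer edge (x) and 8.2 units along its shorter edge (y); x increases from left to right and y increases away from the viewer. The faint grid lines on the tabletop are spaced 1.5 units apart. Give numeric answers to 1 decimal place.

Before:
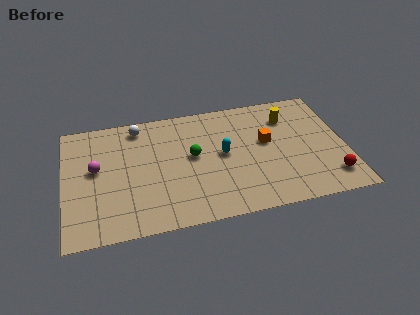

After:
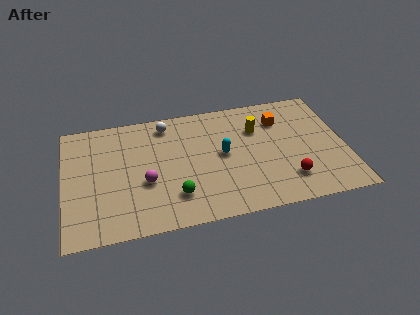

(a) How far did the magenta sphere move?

2.8

The magenta sphere moved from about (1.6, 4.6) to (4.0, 3.2), a distance of √(2.4² + 1.4²) ≈ 2.8.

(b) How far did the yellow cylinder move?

1.7

From (11.3, 6.2) to (9.7, 5.7), the yellow cylinder covered √(1.6² + 0.5²) ≈ 1.7 units.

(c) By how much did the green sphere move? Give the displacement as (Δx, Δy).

(-1.0, -2.5)

The green sphere started near (6.4, 4.5) and ended near (5.4, 2.0).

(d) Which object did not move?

the cyan capsule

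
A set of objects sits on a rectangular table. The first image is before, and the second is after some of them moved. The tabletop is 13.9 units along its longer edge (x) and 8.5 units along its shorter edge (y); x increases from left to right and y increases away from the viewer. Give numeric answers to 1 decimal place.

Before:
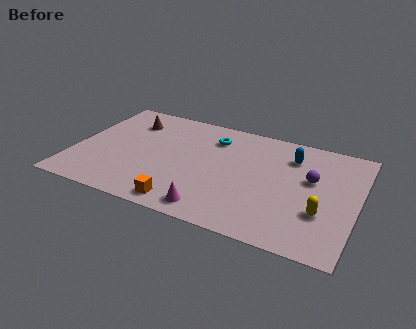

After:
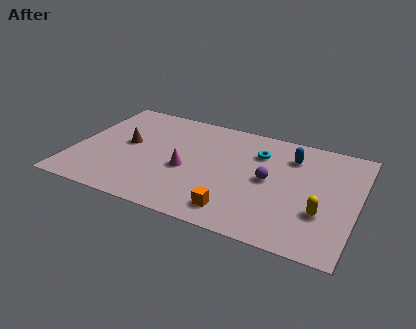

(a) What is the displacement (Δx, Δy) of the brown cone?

(0.1, -1.9)

From the two frames, the brown cone sits at roughly (2.4, 6.5) before and (2.5, 4.6) after.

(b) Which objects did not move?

the blue capsule and the yellow capsule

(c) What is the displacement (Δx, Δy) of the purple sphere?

(-2.0, -0.8)

From the two frames, the purple sphere sits at roughly (11.6, 5.1) before and (9.6, 4.3) after.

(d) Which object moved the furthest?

the magenta cone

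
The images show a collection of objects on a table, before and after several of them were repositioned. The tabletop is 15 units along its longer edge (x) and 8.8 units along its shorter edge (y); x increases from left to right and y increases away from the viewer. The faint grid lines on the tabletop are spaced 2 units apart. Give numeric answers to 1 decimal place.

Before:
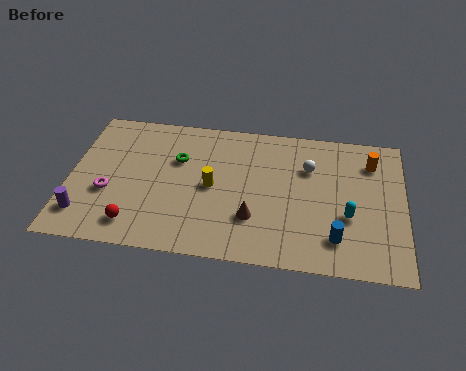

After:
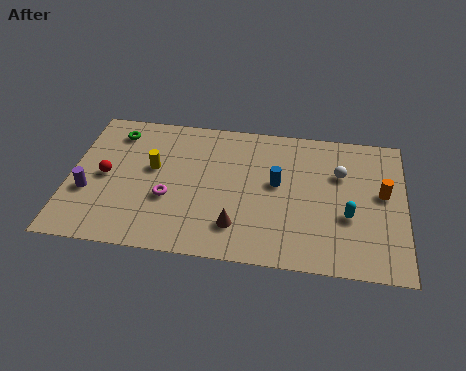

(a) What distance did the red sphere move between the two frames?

3.2

The red sphere moved from about (3.1, 1.5) to (1.6, 4.3), a distance of √(1.5² + 2.8²) ≈ 3.2.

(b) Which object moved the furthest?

the blue cylinder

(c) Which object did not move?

the cyan capsule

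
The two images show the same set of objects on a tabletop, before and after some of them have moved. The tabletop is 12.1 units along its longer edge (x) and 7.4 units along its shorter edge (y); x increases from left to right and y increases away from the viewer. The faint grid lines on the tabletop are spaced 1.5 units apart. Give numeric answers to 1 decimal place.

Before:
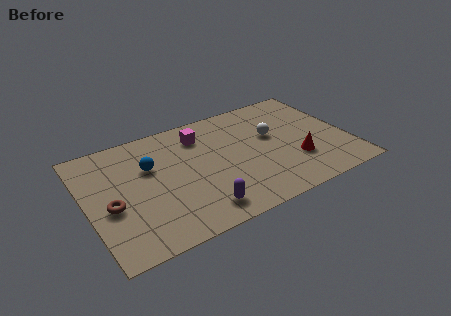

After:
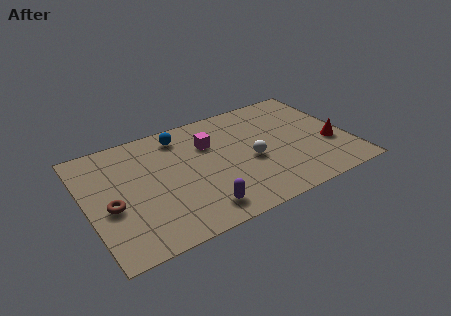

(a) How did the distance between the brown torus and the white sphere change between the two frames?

-1.3

Before: roughly 7.8 units apart; after: 6.5. That's 1.3 units closer together.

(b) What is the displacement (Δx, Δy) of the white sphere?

(-1.2, -1.2)

The white sphere was at about (8.7, 4.4) and moved to about (7.5, 3.2).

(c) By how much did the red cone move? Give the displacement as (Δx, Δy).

(1.7, 0.4)

From the two frames, the red cone sits at roughly (9.5, 2.3) before and (11.2, 2.7) after.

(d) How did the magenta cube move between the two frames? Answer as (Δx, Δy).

(0.3, -0.7)

The magenta cube started near (5.5, 5.8) and ended near (5.8, 5.1).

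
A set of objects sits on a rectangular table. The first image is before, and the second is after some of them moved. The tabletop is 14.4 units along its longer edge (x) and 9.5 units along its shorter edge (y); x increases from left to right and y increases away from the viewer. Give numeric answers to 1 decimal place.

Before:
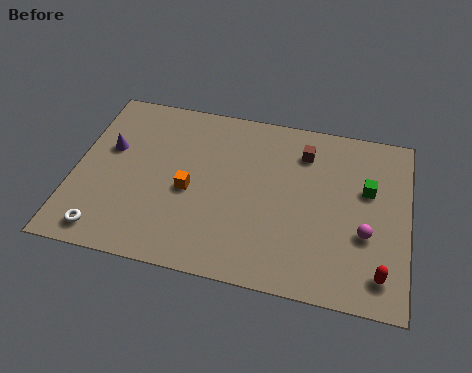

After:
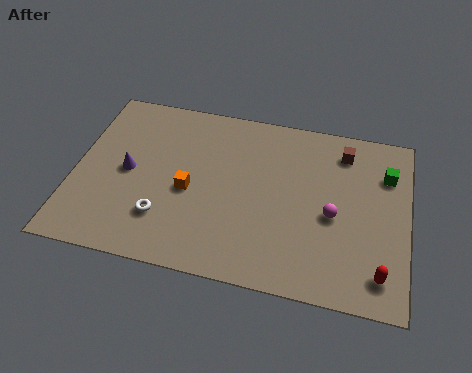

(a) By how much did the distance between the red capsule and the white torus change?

-2.4

Before: roughly 11.7 units apart; after: 9.3. That's 2.4 units closer together.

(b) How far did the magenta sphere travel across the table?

1.6

The magenta sphere was near (12.6, 3.5) before and (11.2, 4.2) after, so it travelled √(1.4² + 0.7²) ≈ 1.6 units.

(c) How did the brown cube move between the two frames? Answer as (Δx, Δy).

(1.7, 0.4)

The brown cube was at about (9.8, 7.4) and moved to about (11.5, 7.8).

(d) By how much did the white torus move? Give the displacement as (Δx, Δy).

(2.4, 1.3)

The white torus was at about (1.6, 1.2) and moved to about (4.0, 2.5).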